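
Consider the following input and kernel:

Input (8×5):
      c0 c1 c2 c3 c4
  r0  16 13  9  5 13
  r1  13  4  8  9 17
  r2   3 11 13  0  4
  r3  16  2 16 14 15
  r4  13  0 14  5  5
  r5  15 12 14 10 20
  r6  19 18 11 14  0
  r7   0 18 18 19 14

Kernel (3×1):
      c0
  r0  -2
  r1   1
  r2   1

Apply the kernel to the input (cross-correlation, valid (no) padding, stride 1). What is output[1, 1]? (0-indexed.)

5

The receptive field on the input at this output position is [4 / 11 / 2]. Elementwise product with the kernel and sum: 4·-2 + 11·1 + 2·1.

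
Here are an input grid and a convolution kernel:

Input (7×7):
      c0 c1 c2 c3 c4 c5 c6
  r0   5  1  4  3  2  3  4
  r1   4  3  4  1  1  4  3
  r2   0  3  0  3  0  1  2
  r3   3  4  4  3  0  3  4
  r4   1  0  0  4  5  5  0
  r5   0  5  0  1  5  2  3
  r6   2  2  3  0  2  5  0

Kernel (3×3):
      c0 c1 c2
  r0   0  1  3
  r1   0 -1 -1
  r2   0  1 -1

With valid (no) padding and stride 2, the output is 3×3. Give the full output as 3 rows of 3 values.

Output[0,0]: The receptive field on the input at this output position is [5 1 4 / 4 3 4 / 0 3 0]. Elementwise product with the kernel and sum: 1·1 + 4·3 + 3·-1 + 4·-1 + 3·1 + 0·-1.
Output[0,1]: The receptive field on the input at this output position is [4 3 2 / 4 1 1 / 0 3 0]. Elementwise product with the kernel and sum: 3·1 + 2·3 + 1·-1 + 1·-1 + 3·1 + 0·-1.

9 10 7
-5 -1 5
-6 11 5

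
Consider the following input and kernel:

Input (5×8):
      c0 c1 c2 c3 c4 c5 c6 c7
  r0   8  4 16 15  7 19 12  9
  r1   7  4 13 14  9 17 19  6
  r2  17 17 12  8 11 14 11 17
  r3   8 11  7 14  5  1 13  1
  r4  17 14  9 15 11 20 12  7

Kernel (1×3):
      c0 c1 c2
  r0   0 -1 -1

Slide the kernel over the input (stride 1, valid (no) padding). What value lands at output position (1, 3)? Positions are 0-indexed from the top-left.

-26

The receptive field on the input at this output position is [14 9 17]. Elementwise product with the kernel and sum: 9·-1 + 17·-1.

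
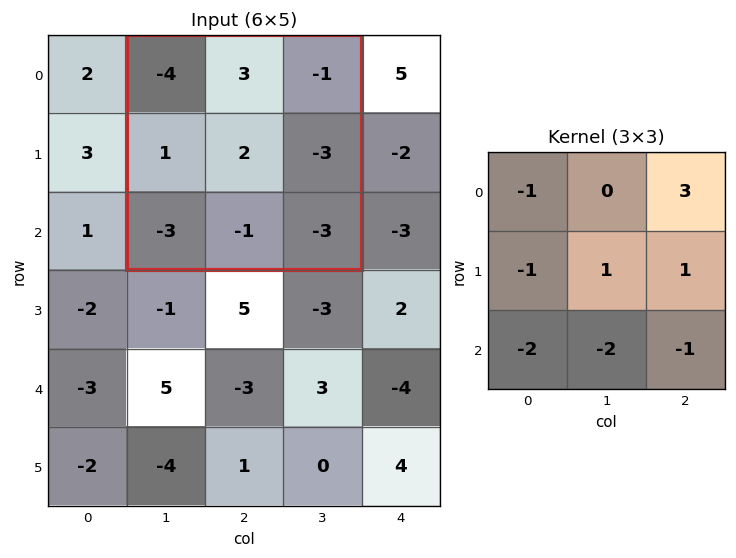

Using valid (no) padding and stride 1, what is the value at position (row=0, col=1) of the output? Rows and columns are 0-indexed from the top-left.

10

The receptive field on the input at this output position is [-4 3 -1 / 1 2 -3 / -3 -1 -3]. Elementwise product with the kernel and sum: -4·-1 + -1·3 + 1·-1 + 2·1 + -3·1 + -3·-2 + -1·-2 + -3·-1.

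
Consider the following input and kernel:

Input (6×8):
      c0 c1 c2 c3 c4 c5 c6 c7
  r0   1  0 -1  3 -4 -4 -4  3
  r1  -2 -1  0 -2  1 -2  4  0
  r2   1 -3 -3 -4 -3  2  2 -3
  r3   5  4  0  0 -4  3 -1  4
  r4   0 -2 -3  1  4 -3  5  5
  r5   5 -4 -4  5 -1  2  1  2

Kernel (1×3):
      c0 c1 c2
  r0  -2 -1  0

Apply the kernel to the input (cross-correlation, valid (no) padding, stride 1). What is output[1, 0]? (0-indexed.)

The receptive field on the input at this output position is [-2 -1 0]. Elementwise product with the kernel and sum: -2·-2 + -1·-1.

5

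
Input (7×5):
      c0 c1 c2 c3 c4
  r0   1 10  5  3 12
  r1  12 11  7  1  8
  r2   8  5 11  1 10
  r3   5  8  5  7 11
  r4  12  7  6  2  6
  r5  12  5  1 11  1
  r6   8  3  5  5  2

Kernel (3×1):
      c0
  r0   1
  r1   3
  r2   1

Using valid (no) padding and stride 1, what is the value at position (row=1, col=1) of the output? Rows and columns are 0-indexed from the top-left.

34

The receptive field on the input at this output position is [11 / 5 / 8]. Elementwise product with the kernel and sum: 11·1 + 5·3 + 8·1.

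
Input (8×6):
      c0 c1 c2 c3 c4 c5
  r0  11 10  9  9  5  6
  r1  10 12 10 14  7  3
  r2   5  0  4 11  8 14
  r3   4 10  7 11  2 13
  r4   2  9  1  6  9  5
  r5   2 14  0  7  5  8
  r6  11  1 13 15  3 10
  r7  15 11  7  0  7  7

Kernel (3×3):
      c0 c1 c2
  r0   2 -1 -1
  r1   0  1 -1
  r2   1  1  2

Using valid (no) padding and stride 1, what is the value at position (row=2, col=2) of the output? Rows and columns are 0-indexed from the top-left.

The receptive field on the input at this output position is [4 11 8 / 7 11 2 / 1 6 9]. Elementwise product with the kernel and sum: 4·2 + 11·-1 + 8·-1 + 11·1 + 2·-1 + 1·1 + 6·1 + 9·2.

23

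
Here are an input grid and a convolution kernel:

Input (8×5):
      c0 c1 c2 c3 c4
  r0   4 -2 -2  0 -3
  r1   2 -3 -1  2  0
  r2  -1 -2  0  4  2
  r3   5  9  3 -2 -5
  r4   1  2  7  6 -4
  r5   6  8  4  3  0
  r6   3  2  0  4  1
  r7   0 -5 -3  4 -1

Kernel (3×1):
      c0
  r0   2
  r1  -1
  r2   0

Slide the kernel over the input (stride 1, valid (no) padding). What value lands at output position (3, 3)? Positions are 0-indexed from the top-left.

-10

The receptive field on the input at this output position is [-2 / 6 / 3]. Elementwise product with the kernel and sum: -2·2 + 6·-1.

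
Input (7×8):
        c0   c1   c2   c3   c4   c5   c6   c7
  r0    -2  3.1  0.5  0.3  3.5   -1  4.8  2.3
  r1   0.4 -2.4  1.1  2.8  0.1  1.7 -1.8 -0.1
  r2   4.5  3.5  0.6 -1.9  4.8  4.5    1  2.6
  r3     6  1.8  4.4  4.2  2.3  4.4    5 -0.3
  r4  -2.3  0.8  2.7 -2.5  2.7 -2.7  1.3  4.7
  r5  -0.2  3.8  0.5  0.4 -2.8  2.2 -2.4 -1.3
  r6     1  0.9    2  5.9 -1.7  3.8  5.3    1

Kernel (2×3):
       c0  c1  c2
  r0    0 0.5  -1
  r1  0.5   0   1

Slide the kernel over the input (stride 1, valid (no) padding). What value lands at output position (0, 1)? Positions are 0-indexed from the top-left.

1.55

The receptive field on the input at this output position is [3.1 0.5 0.3 / -2.4 1.1 2.8]. Elementwise product with the kernel and sum: 0.5·0.5 + 0.3·-1 + -2.4·0.5 + 2.8·1.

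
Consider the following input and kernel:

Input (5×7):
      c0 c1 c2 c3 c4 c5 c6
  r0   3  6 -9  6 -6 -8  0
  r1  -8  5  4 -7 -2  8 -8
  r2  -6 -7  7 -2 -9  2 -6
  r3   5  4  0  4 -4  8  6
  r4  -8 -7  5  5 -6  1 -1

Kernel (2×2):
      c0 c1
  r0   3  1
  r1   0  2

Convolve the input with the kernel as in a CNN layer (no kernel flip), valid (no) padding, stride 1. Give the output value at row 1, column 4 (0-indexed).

6

The receptive field on the input at this output position is [-2 8 / -9 2]. Elementwise product with the kernel and sum: -2·3 + 8·1 + 2·2.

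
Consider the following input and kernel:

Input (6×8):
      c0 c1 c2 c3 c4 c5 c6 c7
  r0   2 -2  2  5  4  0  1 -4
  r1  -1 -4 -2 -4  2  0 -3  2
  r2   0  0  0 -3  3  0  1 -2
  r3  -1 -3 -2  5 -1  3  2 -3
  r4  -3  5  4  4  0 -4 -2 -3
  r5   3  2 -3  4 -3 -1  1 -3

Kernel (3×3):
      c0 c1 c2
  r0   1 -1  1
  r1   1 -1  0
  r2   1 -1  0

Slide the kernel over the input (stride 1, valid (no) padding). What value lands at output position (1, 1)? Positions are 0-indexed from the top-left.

The receptive field on the input at this output position is [-4 -2 -4 / 0 0 -3 / -3 -2 5]. Elementwise product with the kernel and sum: -4·1 + -2·-1 + -4·1 + 0·1 + 0·-1 + -3·1 + -2·-1.

-7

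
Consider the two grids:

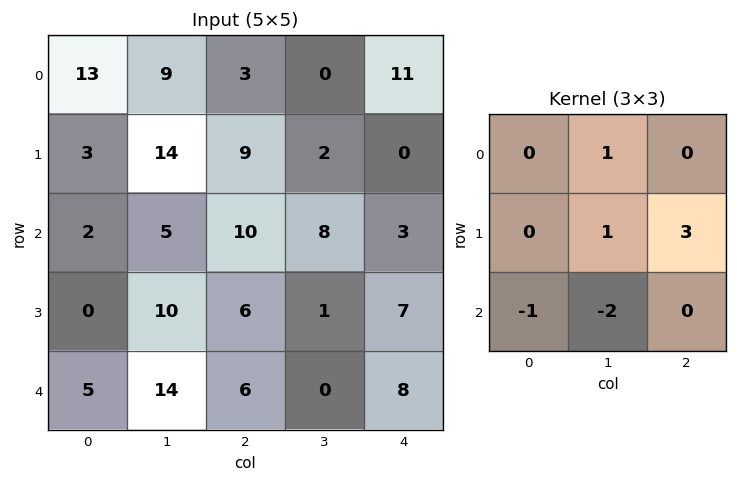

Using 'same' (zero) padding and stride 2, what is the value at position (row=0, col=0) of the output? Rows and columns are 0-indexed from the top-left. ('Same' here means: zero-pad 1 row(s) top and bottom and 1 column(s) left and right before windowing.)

The receptive field on the zero-padded input at this output position is [0 0 0 / 0 13 9 / 0 3 14]. Elementwise product with the kernel and sum: 0·1 + 13·1 + 9·3 + 0·-1 + 3·-2.

34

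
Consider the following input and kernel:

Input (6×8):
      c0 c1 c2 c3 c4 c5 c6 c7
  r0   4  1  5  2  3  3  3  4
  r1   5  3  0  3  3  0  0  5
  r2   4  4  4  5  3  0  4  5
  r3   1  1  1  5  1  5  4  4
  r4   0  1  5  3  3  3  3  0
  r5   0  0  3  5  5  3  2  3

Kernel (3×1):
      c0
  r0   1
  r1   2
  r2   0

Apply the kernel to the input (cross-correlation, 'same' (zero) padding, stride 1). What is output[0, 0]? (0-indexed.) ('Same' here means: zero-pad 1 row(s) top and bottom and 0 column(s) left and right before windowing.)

8

The receptive field on the zero-padded input at this output position is [0 / 4 / 5]. Elementwise product with the kernel and sum: 0·1 + 4·2.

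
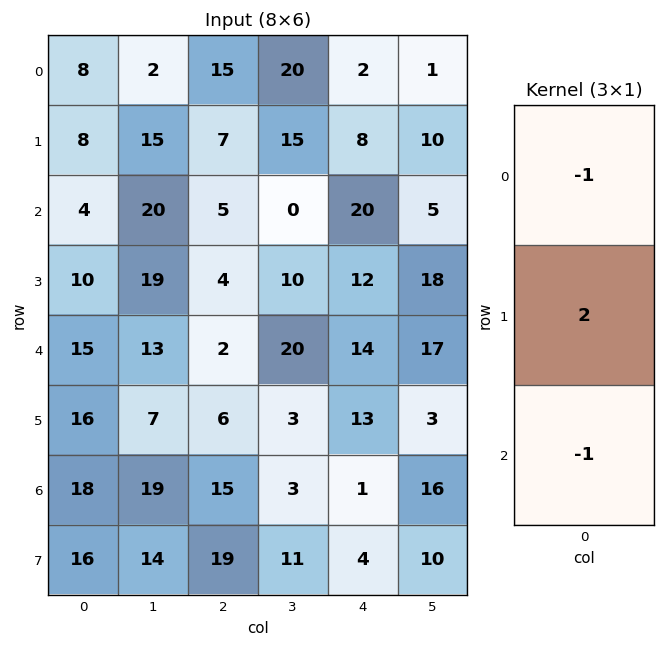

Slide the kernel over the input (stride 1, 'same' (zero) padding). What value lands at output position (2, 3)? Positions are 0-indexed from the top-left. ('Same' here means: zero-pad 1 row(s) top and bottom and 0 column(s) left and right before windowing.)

The receptive field on the zero-padded input at this output position is [15 / 0 / 10]. Elementwise product with the kernel and sum: 15·-1 + 0·2 + 10·-1.

-25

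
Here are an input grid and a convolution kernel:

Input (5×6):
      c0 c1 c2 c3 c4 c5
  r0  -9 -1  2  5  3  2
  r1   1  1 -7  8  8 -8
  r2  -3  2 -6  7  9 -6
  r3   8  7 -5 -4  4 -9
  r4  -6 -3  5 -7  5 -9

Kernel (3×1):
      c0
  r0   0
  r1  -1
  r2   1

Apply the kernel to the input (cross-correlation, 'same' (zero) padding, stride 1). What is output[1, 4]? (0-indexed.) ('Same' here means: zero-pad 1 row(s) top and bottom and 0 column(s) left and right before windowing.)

The receptive field on the zero-padded input at this output position is [3 / 8 / 9]. Elementwise product with the kernel and sum: 8·-1 + 9·1.

1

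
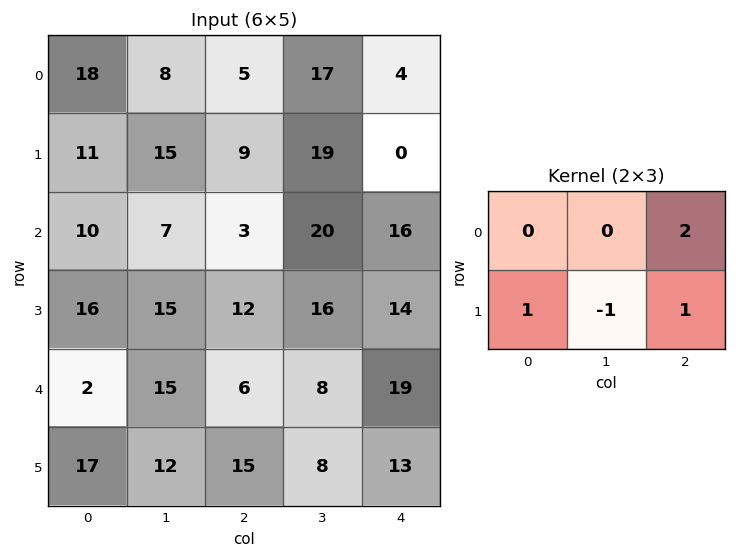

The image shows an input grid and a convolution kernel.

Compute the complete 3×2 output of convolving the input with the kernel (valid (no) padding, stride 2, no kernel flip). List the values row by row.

15 -2
19 42
32 58

Output[0,0]: The receptive field on the input at this output position is [18 8 5 / 11 15 9]. Elementwise product with the kernel and sum: 5·2 + 11·1 + 15·-1 + 9·1.
Output[0,1]: The receptive field on the input at this output position is [5 17 4 / 9 19 0]. Elementwise product with the kernel and sum: 4·2 + 9·1 + 19·-1 + 0·1.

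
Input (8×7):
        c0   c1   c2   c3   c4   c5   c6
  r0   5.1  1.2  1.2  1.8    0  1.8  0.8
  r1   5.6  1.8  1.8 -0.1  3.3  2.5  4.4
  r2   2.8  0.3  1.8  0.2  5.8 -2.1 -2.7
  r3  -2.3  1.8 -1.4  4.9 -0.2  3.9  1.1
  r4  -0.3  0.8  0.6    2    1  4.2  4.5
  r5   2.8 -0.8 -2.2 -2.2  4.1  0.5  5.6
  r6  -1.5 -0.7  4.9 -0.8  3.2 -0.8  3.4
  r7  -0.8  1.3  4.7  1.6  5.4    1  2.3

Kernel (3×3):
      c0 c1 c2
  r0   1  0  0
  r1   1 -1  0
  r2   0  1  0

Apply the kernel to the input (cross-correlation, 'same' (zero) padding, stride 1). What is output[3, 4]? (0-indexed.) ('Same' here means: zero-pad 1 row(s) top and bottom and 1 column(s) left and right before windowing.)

6.3

The receptive field on the zero-padded input at this output position is [0.2 5.8 -2.1 / 4.9 -0.2 3.9 / 2 1 4.2]. Elementwise product with the kernel and sum: 0.2·1 + 4.9·1 + -0.2·-1 + 1·1.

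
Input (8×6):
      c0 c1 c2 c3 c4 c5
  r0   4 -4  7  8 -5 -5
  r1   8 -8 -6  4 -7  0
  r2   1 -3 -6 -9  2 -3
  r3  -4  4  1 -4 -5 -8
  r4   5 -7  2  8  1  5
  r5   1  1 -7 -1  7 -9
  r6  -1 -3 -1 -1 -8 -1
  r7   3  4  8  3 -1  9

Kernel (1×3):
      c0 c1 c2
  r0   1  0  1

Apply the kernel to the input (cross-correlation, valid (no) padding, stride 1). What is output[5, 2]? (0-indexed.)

The receptive field on the input at this output position is [-7 -1 7]. Elementwise product with the kernel and sum: -7·1 + 7·1.

0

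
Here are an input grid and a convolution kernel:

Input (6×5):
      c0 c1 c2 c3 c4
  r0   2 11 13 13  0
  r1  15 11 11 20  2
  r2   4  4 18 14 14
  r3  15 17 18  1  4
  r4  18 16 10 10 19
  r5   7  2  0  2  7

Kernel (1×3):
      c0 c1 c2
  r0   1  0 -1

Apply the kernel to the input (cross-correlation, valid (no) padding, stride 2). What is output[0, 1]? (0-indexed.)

The receptive field on the input at this output position is [13 13 0]. Elementwise product with the kernel and sum: 13·1 + 0·-1.

13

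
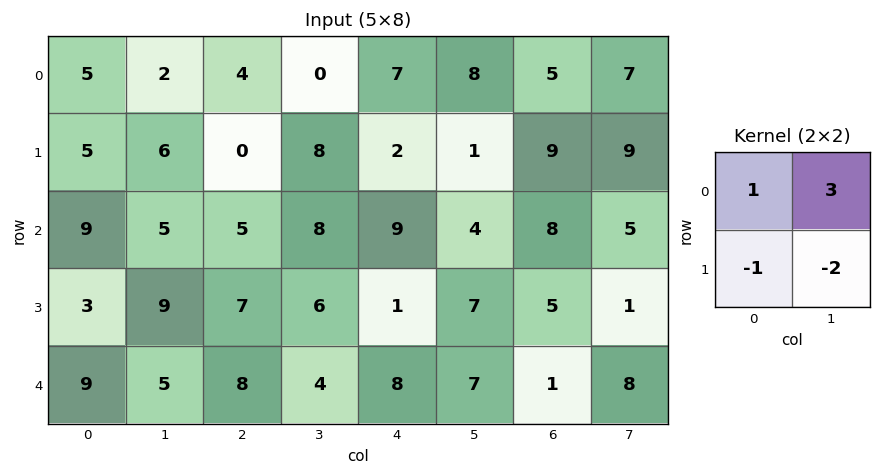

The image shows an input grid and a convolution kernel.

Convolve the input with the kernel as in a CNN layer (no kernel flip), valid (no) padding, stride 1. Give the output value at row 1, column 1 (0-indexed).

The receptive field on the input at this output position is [6 0 / 5 5]. Elementwise product with the kernel and sum: 6·1 + 0·3 + 5·-1 + 5·-2.

-9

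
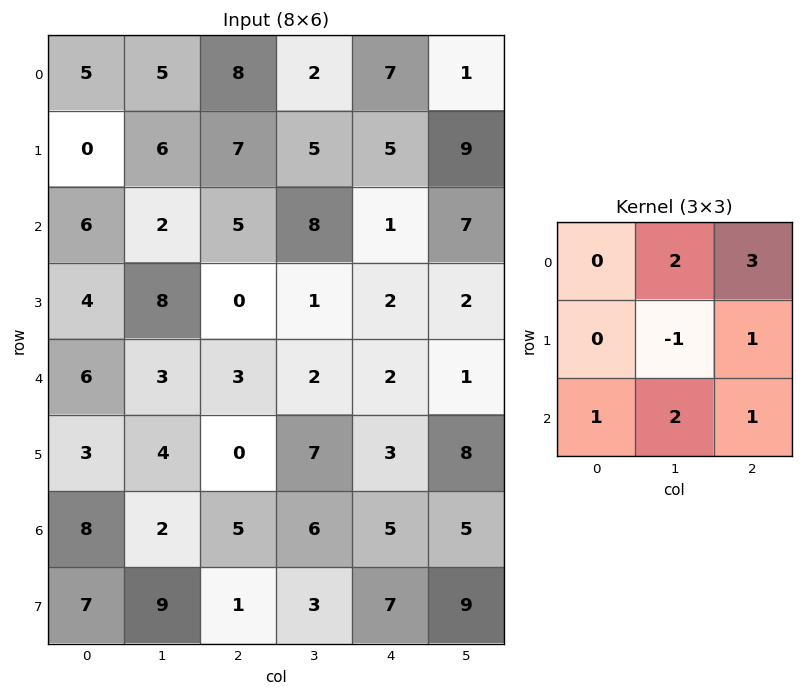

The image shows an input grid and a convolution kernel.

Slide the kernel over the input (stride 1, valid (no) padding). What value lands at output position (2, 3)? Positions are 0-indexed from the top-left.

The receptive field on the input at this output position is [8 1 7 / 1 2 2 / 2 2 1]. Elementwise product with the kernel and sum: 1·2 + 7·3 + 2·-1 + 2·1 + 2·1 + 2·2 + 1·1.

30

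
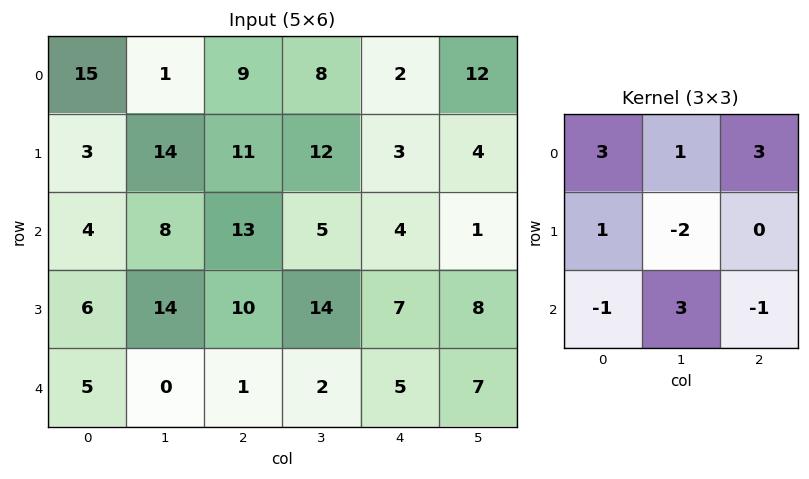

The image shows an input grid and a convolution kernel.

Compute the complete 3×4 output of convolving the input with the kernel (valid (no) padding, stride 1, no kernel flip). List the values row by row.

Output[0,0]: The receptive field on the input at this output position is [15 1 9 / 3 14 11 / 4 8 13]. Elementwise product with the kernel and sum: 15·3 + 1·1 + 9·3 + 3·1 + 14·-2 + 4·-1 + 8·3 + 13·-1.

55 54 26 74
70 73 82 47
31 47 38 28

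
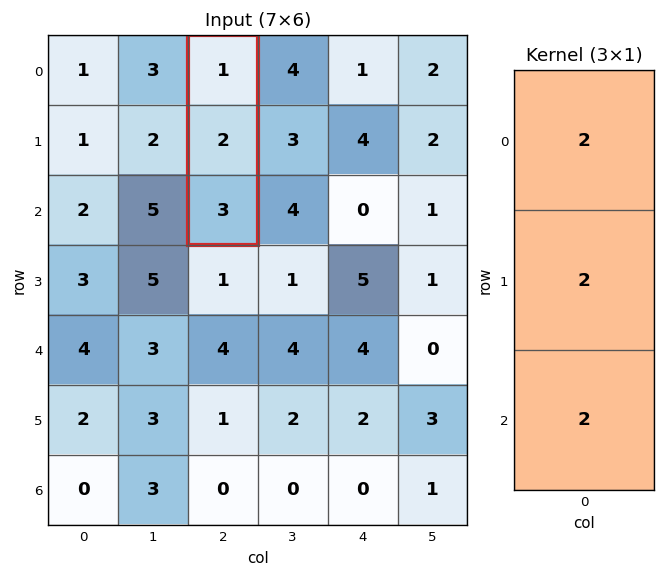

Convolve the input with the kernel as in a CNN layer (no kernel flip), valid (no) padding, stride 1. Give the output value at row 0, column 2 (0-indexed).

12

The receptive field on the input at this output position is [1 / 2 / 3]. Elementwise product with the kernel and sum: 1·2 + 2·2 + 3·2.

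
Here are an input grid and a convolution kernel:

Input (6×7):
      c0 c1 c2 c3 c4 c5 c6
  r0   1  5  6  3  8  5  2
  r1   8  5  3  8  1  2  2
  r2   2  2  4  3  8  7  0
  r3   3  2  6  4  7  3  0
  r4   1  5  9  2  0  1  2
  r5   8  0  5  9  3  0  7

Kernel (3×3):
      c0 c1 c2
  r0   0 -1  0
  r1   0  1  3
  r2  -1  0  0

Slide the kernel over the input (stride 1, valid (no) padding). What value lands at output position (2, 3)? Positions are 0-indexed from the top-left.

6

The receptive field on the input at this output position is [3 8 7 / 4 7 3 / 2 0 1]. Elementwise product with the kernel and sum: 8·-1 + 7·1 + 3·3 + 2·-1.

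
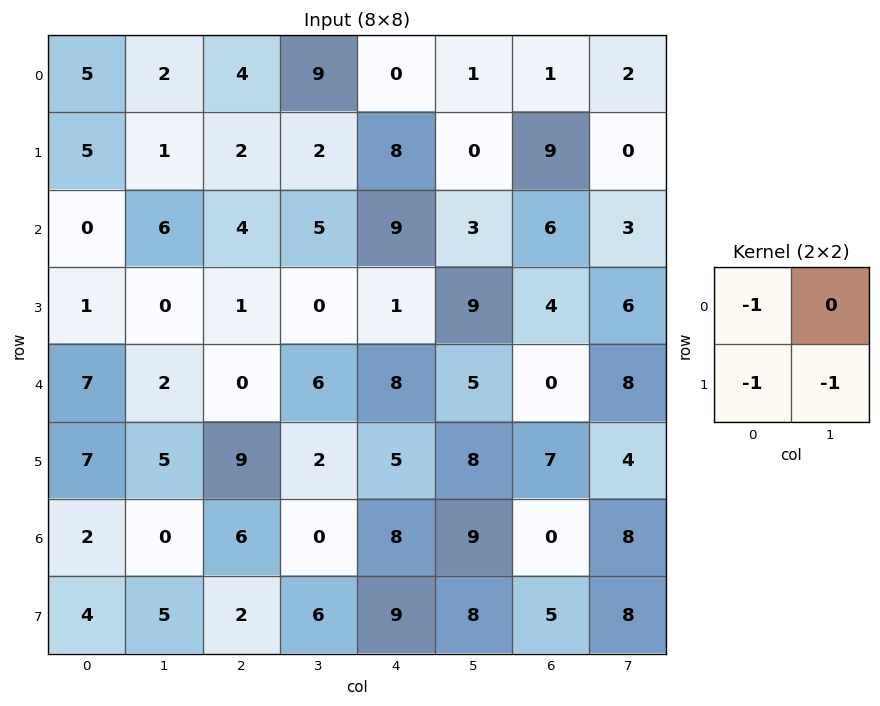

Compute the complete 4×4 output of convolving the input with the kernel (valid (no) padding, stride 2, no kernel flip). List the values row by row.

-11 -8 -8 -10
-1 -5 -19 -16
-19 -11 -21 -11
-11 -14 -25 -13

Output[0,0]: The receptive field on the input at this output position is [5 2 / 5 1]. Elementwise product with the kernel and sum: 5·-1 + 5·-1 + 1·-1.
Output[0,1]: The receptive field on the input at this output position is [4 9 / 2 2]. Elementwise product with the kernel and sum: 4·-1 + 2·-1 + 2·-1.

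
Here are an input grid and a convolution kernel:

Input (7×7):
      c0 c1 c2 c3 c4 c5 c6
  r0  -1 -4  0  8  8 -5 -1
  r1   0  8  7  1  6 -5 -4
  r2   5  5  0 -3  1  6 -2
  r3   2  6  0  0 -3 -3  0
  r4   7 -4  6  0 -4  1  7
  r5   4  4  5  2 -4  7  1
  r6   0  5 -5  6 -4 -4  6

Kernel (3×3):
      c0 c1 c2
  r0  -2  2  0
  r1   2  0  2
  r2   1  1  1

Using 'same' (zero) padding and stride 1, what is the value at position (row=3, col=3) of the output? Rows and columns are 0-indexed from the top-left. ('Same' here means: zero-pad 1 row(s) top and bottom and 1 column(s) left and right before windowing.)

-10

The receptive field on the zero-padded input at this output position is [0 -3 1 / 0 0 -3 / 6 0 -4]. Elementwise product with the kernel and sum: 0·-2 + -3·2 + 0·2 + -3·2 + 6·1 + 0·1 + -4·1.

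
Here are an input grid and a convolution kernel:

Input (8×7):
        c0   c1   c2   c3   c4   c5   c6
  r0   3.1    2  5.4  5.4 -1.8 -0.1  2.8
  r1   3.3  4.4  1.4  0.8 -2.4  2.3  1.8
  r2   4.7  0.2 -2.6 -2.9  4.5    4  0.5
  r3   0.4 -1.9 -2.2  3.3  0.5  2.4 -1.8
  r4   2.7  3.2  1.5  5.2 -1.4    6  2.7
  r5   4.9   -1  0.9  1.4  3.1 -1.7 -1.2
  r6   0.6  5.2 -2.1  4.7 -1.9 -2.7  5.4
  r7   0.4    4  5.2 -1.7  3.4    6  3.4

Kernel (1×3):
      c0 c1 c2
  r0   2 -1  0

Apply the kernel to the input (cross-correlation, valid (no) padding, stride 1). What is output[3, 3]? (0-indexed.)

6.1

The receptive field on the input at this output position is [3.3 0.5 2.4]. Elementwise product with the kernel and sum: 3.3·2 + 0.5·-1.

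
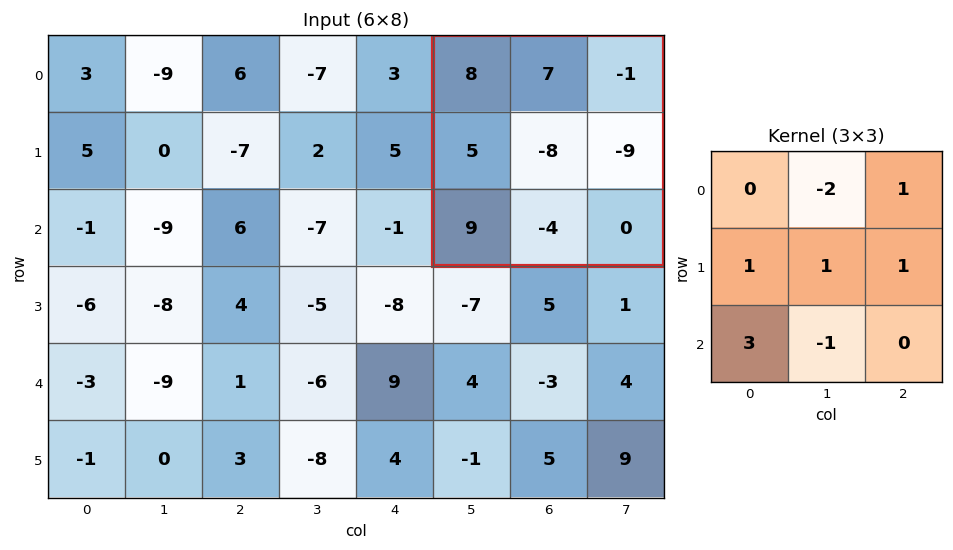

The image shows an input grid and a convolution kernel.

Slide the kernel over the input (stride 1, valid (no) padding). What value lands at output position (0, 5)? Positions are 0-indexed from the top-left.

The receptive field on the input at this output position is [8 7 -1 / 5 -8 -9 / 9 -4 0]. Elementwise product with the kernel and sum: 7·-2 + -1·1 + 5·1 + -8·1 + -9·1 + 9·3 + -4·-1.

4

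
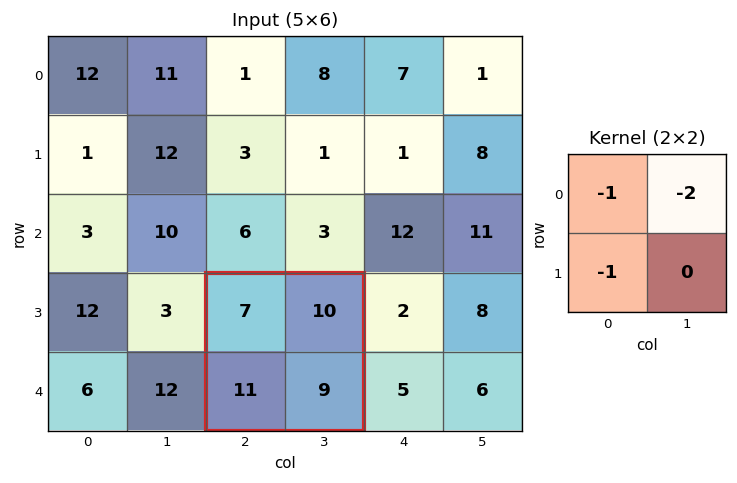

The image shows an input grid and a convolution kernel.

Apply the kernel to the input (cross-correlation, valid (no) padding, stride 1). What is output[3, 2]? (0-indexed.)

The receptive field on the input at this output position is [7 10 / 11 9]. Elementwise product with the kernel and sum: 7·-1 + 10·-2 + 11·-1.

-38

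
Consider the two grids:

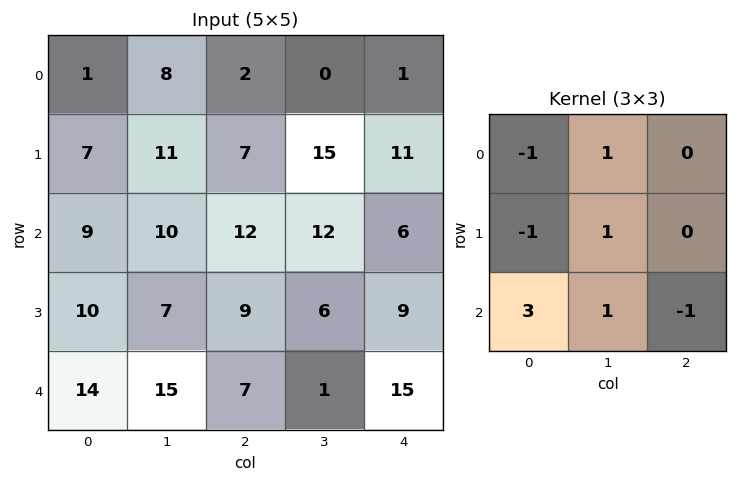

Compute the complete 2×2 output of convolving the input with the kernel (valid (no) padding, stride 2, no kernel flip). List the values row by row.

Output[0,0]: The receptive field on the input at this output position is [1 8 2 / 7 11 7 / 9 10 12]. Elementwise product with the kernel and sum: 1·-1 + 8·1 + 7·-1 + 11·1 + 9·3 + 10·1 + 12·-1.
Output[0,1]: The receptive field on the input at this output position is [2 0 1 / 7 15 11 / 12 12 6]. Elementwise product with the kernel and sum: 2·-1 + 0·1 + 7·-1 + 15·1 + 12·3 + 12·1 + 6·-1.

36 48
48 4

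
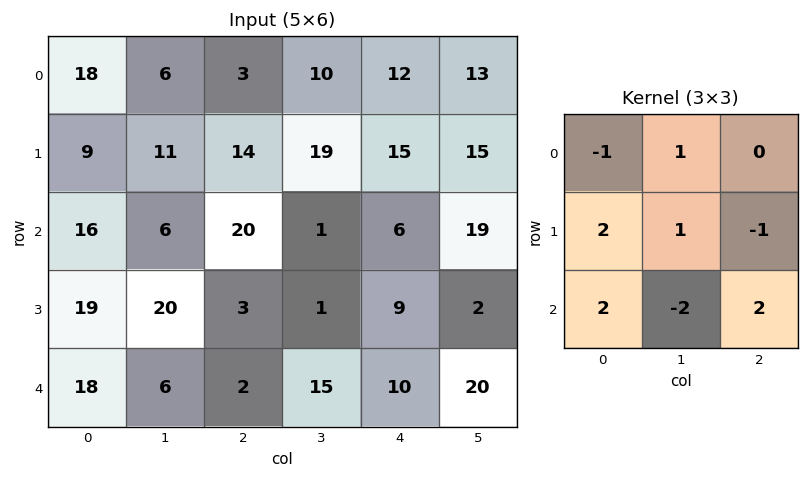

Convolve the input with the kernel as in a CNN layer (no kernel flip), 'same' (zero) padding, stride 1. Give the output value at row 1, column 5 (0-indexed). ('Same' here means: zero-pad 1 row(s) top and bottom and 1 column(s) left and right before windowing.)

20

The receptive field on the zero-padded input at this output position is [12 13 0 / 15 15 0 / 6 19 0]. Elementwise product with the kernel and sum: 12·-1 + 13·1 + 15·2 + 15·1 + 0·-1 + 6·2 + 19·-2 + 0·2.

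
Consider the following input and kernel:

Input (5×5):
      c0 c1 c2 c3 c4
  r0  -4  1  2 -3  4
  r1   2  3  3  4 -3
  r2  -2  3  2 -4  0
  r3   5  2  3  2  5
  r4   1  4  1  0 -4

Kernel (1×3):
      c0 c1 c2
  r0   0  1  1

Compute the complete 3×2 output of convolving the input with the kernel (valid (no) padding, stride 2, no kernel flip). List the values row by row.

Output[0,0]: The receptive field on the input at this output position is [-4 1 2]. Elementwise product with the kernel and sum: 1·1 + 2·1.
Output[0,1]: The receptive field on the input at this output position is [2 -3 4]. Elementwise product with the kernel and sum: -3·1 + 4·1.

3 1
5 -4
5 -4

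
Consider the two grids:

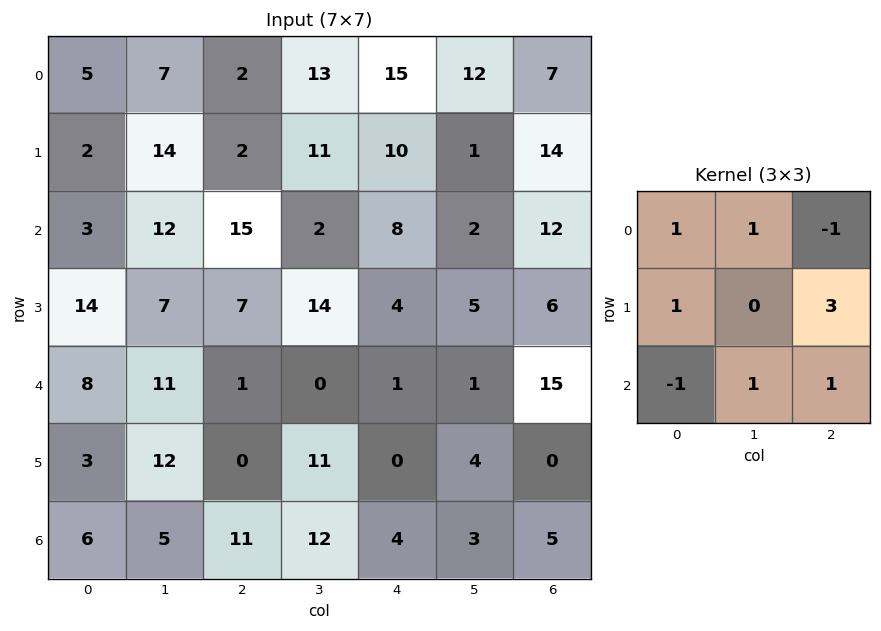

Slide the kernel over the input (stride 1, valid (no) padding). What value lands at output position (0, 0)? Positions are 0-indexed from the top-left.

42

The receptive field on the input at this output position is [5 7 2 / 2 14 2 / 3 12 15]. Elementwise product with the kernel and sum: 5·1 + 7·1 + 2·-1 + 2·1 + 2·3 + 3·-1 + 12·1 + 15·1.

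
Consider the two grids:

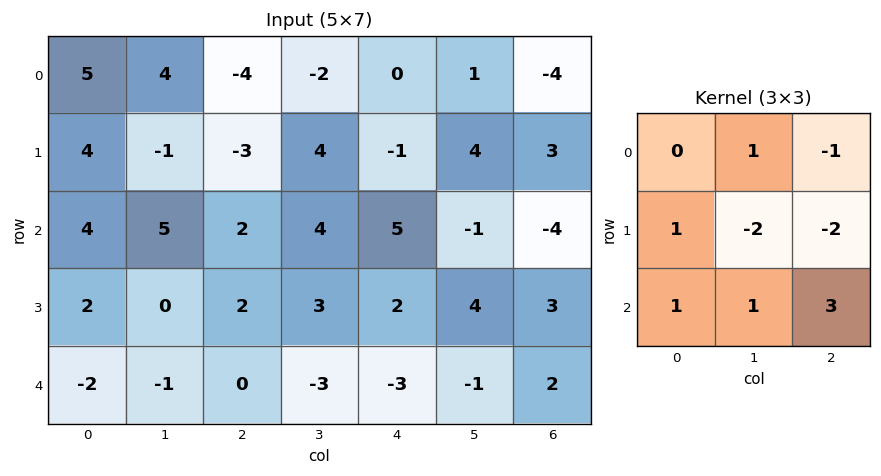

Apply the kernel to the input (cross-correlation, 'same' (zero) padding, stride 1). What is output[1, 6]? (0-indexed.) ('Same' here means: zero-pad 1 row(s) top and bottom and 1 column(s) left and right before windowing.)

-11

The receptive field on the zero-padded input at this output position is [1 -4 0 / 4 3 0 / -1 -4 0]. Elementwise product with the kernel and sum: -4·1 + 0·-1 + 4·1 + 3·-2 + 0·-2 + -1·1 + -4·1 + 0·3.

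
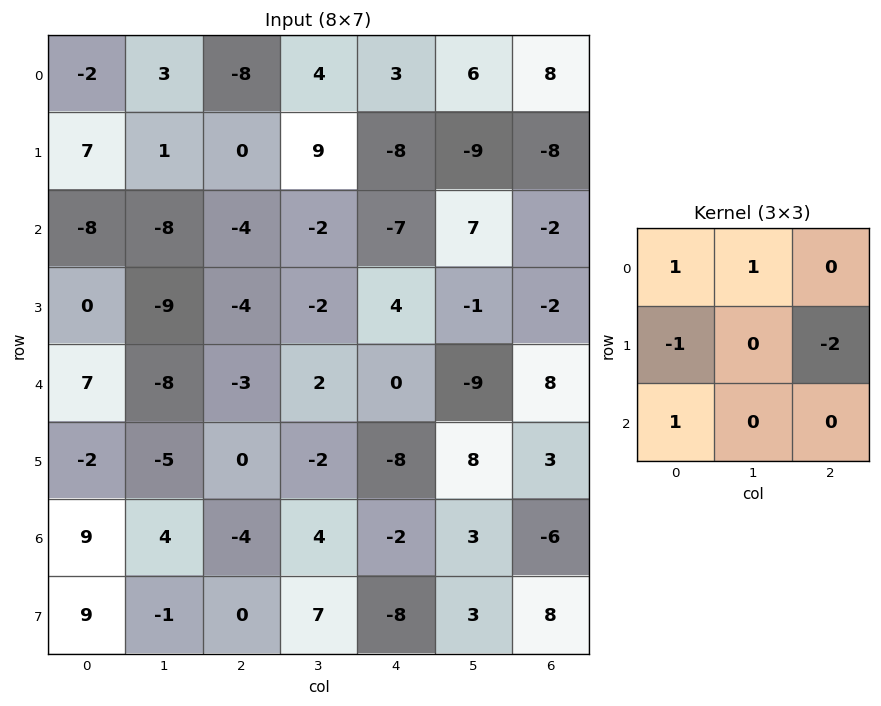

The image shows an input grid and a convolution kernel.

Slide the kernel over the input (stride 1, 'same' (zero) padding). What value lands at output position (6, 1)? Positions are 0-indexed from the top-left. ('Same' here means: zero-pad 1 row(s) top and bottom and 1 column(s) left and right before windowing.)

The receptive field on the zero-padded input at this output position is [-2 -5 0 / 9 4 -4 / 9 -1 0]. Elementwise product with the kernel and sum: -2·1 + -5·1 + 9·-1 + -4·-2 + 9·1.

1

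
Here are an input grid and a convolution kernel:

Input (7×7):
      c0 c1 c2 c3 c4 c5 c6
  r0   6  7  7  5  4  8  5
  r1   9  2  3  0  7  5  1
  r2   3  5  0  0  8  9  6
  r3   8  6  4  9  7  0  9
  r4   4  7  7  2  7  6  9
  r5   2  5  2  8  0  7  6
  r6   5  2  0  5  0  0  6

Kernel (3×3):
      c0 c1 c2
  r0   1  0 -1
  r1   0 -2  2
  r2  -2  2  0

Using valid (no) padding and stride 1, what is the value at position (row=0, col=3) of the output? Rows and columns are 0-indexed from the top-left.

9

The receptive field on the input at this output position is [5 4 8 / 0 7 5 / 0 8 9]. Elementwise product with the kernel and sum: 5·1 + 8·-1 + 7·-2 + 5·2 + 0·-2 + 8·2.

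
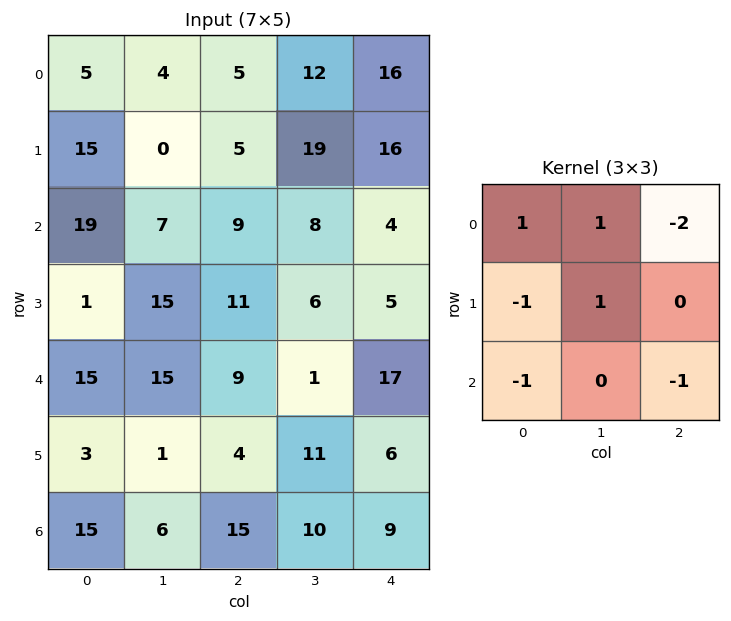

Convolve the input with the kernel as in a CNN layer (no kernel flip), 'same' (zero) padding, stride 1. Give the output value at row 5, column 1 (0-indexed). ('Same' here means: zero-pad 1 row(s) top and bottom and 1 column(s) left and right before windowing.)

The receptive field on the zero-padded input at this output position is [15 15 9 / 3 1 4 / 15 6 15]. Elementwise product with the kernel and sum: 15·1 + 15·1 + 9·-2 + 3·-1 + 1·1 + 15·-1 + 15·-1.

-20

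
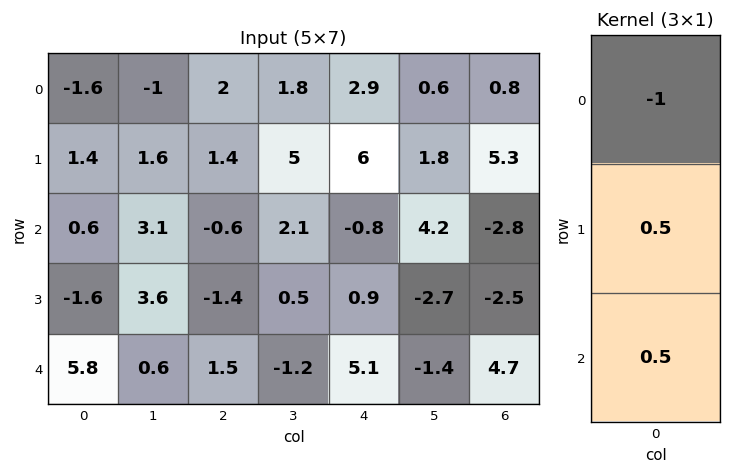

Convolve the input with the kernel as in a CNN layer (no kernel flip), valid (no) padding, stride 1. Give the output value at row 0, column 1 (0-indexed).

3.35

The receptive field on the input at this output position is [-1 / 1.6 / 3.1]. Elementwise product with the kernel and sum: -1·-1 + 1.6·0.5 + 3.1·0.5.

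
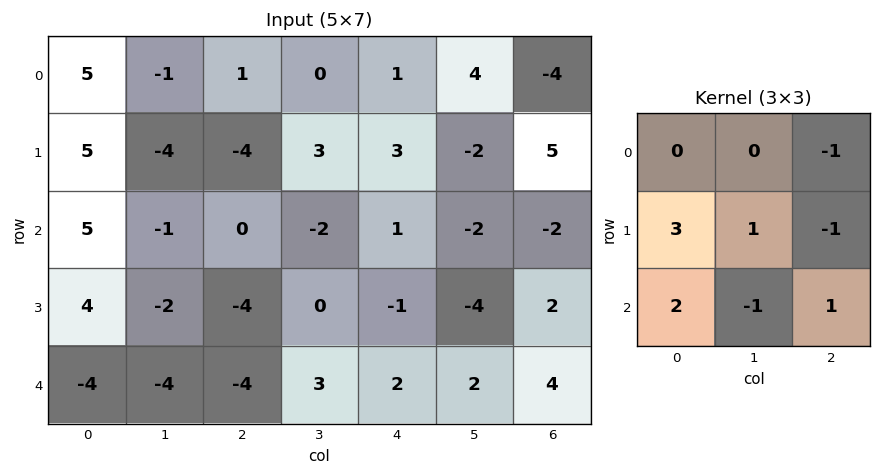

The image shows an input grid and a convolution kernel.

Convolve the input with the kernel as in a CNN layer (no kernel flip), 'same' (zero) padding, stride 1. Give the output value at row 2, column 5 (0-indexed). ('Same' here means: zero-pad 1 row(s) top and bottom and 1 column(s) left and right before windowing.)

The receptive field on the zero-padded input at this output position is [3 -2 5 / 1 -2 -2 / -1 -4 2]. Elementwise product with the kernel and sum: 5·-1 + 1·3 + -2·1 + -2·-1 + -1·2 + -4·-1 + 2·1.

2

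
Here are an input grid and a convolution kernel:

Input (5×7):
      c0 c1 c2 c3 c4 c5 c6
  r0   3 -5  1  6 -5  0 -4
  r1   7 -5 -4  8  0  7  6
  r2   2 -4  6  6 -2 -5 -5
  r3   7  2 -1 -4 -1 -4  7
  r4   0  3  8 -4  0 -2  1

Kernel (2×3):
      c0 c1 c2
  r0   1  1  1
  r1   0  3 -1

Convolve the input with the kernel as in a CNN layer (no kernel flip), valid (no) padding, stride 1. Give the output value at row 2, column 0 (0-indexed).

11

The receptive field on the input at this output position is [2 -4 6 / 7 2 -1]. Elementwise product with the kernel and sum: 2·1 + -4·1 + 6·1 + 2·3 + -1·-1.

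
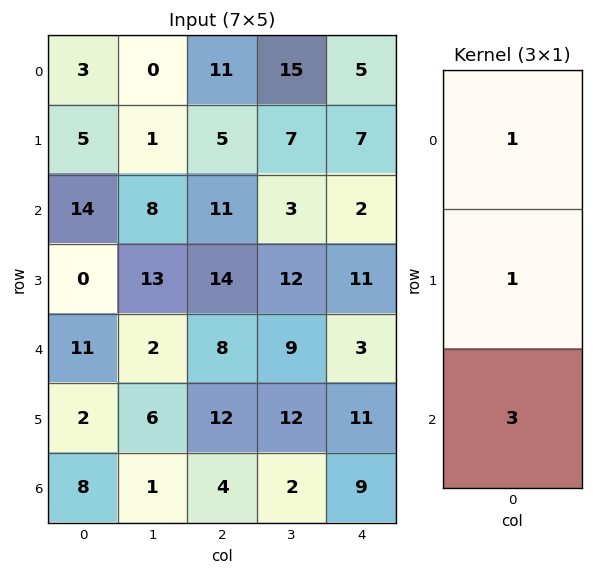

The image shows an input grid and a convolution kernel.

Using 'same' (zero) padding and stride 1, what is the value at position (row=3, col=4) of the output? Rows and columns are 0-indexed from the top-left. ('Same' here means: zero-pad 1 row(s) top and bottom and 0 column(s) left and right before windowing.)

22

The receptive field on the zero-padded input at this output position is [2 / 11 / 3]. Elementwise product with the kernel and sum: 2·1 + 11·1 + 3·3.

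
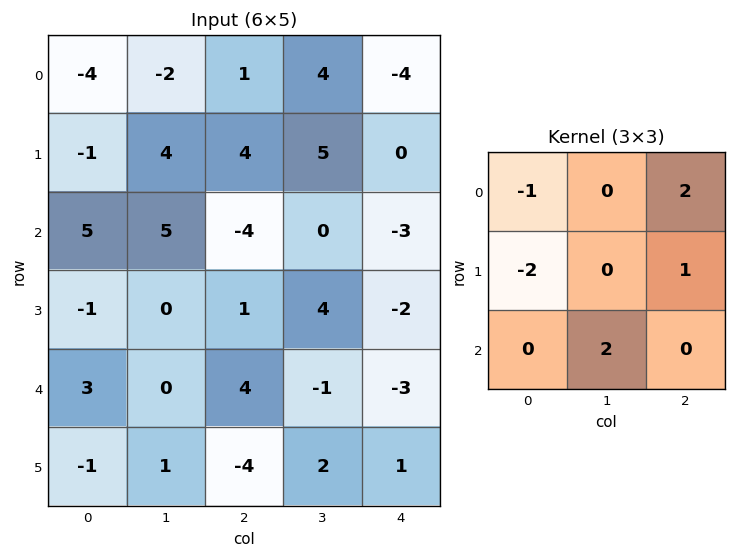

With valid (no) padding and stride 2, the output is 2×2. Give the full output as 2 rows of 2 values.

22 -17
-10 -8

Output[0,0]: The receptive field on the input at this output position is [-4 -2 1 / -1 4 4 / 5 5 -4]. Elementwise product with the kernel and sum: -4·-1 + 1·2 + -1·-2 + 4·1 + 5·2.
Output[0,1]: The receptive field on the input at this output position is [1 4 -4 / 4 5 0 / -4 0 -3]. Elementwise product with the kernel and sum: 1·-1 + -4·2 + 4·-2 + 0·1 + 0·2.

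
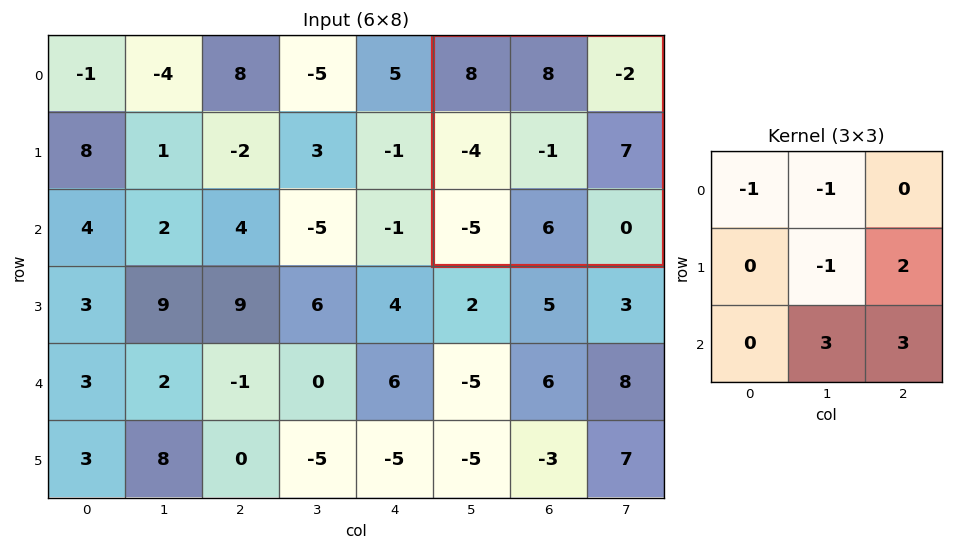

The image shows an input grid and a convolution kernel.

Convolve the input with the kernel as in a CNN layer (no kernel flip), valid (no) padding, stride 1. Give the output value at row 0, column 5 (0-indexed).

The receptive field on the input at this output position is [8 8 -2 / -4 -1 7 / -5 6 0]. Elementwise product with the kernel and sum: 8·-1 + 8·-1 + -1·-1 + 7·2 + 6·3 + 0·3.

17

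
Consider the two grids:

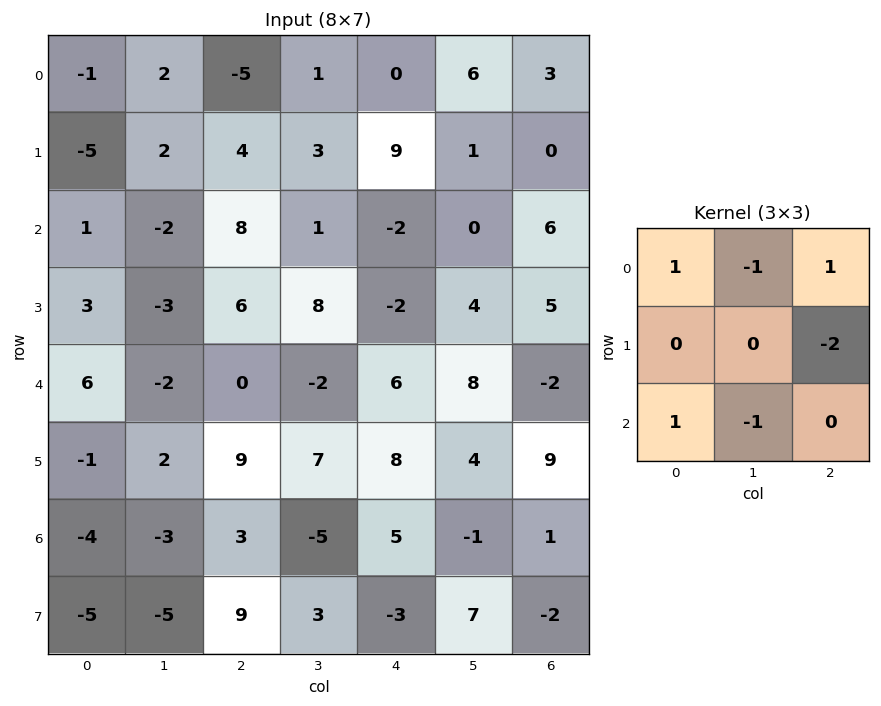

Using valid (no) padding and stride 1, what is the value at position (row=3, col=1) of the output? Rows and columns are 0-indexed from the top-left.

-4

The receptive field on the input at this output position is [-3 6 8 / -2 0 -2 / 2 9 7]. Elementwise product with the kernel and sum: -3·1 + 6·-1 + 8·1 + -2·-2 + 2·1 + 9·-1.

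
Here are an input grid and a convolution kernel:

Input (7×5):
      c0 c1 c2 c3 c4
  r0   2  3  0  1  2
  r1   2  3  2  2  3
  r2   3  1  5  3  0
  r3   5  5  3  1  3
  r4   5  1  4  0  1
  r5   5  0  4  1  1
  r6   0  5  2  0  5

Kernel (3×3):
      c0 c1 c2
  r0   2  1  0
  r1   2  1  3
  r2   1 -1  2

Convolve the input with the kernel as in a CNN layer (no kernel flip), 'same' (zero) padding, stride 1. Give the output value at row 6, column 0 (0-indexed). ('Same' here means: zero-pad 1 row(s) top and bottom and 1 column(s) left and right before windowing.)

20

The receptive field on the zero-padded input at this output position is [0 5 0 / 0 0 5 / 0 0 0]. Elementwise product with the kernel and sum: 0·2 + 5·1 + 0·2 + 0·1 + 5·3 + 0·1 + 0·-1 + 0·2.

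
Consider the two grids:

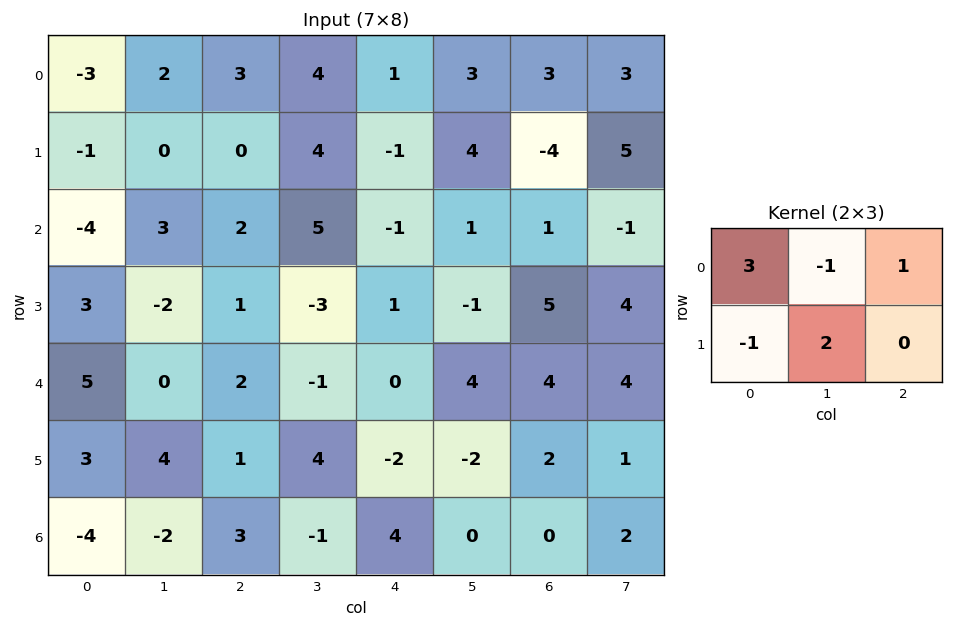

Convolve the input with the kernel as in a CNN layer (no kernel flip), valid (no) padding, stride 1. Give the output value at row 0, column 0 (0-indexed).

The receptive field on the input at this output position is [-3 2 3 / -1 0 0]. Elementwise product with the kernel and sum: -3·3 + 2·-1 + 3·1 + -1·-1 + 0·2.

-7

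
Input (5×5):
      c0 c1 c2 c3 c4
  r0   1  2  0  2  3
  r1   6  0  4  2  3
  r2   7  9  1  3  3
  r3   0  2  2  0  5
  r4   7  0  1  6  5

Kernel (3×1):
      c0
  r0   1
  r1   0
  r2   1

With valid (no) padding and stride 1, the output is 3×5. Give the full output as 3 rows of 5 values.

Output[0,0]: The receptive field on the input at this output position is [1 / 6 / 7]. Elementwise product with the kernel and sum: 1·1 + 7·1.
Output[0,1]: The receptive field on the input at this output position is [2 / 0 / 9]. Elementwise product with the kernel and sum: 2·1 + 9·1.

8 11 1 5 6
6 2 6 2 8
14 9 2 9 8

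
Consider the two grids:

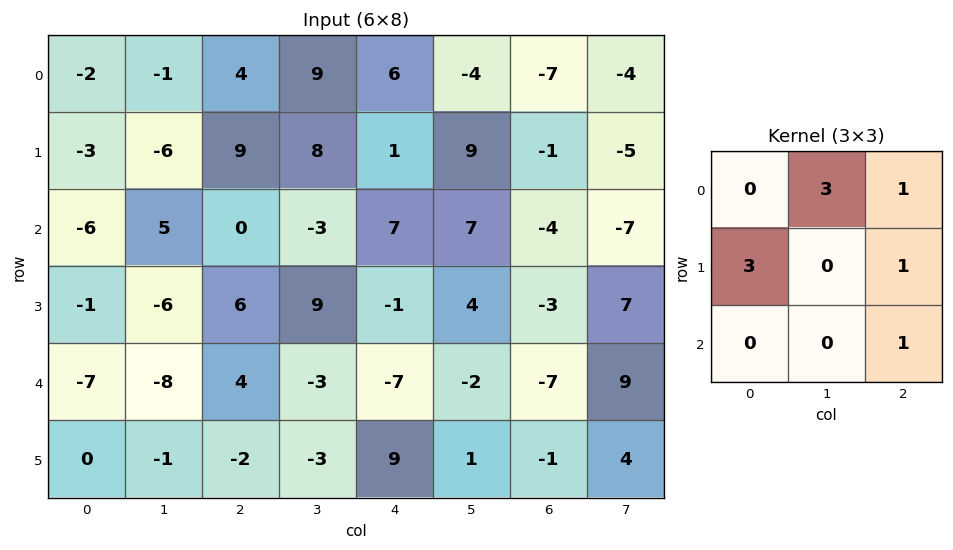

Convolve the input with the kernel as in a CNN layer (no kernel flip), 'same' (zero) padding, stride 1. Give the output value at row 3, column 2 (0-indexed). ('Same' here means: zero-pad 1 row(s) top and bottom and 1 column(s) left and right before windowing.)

The receptive field on the zero-padded input at this output position is [5 0 -3 / -6 6 9 / -8 4 -3]. Elementwise product with the kernel and sum: 0·3 + -3·1 + -6·3 + 9·1 + -3·1.

-15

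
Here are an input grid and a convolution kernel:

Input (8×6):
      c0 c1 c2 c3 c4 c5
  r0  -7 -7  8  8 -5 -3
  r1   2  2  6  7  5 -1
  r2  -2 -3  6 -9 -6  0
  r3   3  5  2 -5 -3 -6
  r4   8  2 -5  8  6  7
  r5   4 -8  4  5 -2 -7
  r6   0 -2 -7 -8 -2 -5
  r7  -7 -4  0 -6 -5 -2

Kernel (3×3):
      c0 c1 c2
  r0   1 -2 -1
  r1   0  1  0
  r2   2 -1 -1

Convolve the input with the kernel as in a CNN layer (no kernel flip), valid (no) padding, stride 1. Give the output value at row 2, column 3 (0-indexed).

3

The receptive field on the input at this output position is [-9 -6 0 / -5 -3 -6 / 8 6 7]. Elementwise product with the kernel and sum: -9·1 + -6·-2 + 0·-1 + -3·1 + 8·2 + 6·-1 + 7·-1.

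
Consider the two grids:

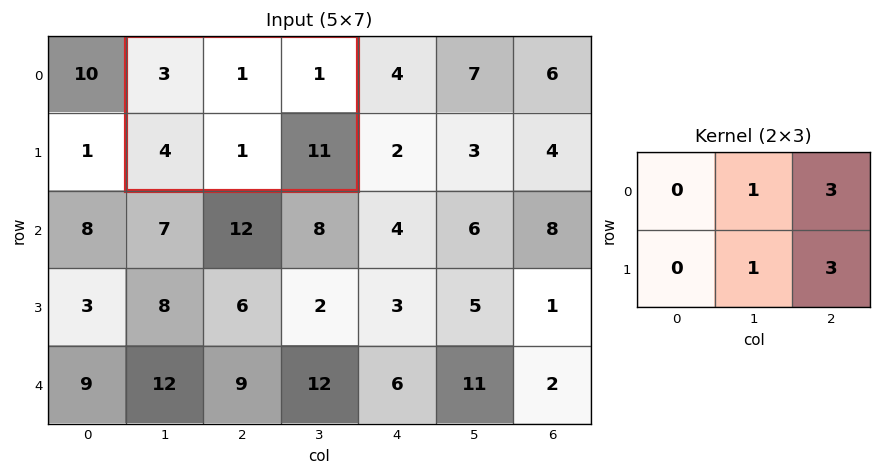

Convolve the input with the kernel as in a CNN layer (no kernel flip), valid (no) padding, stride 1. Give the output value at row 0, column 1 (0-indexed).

The receptive field on the input at this output position is [3 1 1 / 4 1 11]. Elementwise product with the kernel and sum: 1·1 + 1·3 + 1·1 + 11·3.

38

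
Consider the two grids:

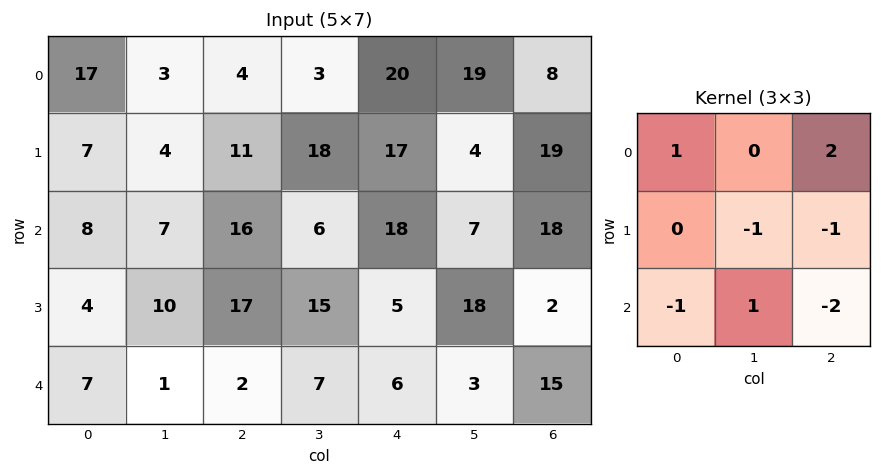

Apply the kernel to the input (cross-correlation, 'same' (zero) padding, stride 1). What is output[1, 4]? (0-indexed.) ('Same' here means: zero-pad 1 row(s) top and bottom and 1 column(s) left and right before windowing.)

18

The receptive field on the zero-padded input at this output position is [3 20 19 / 18 17 4 / 6 18 7]. Elementwise product with the kernel and sum: 3·1 + 19·2 + 17·-1 + 4·-1 + 6·-1 + 18·1 + 7·-2.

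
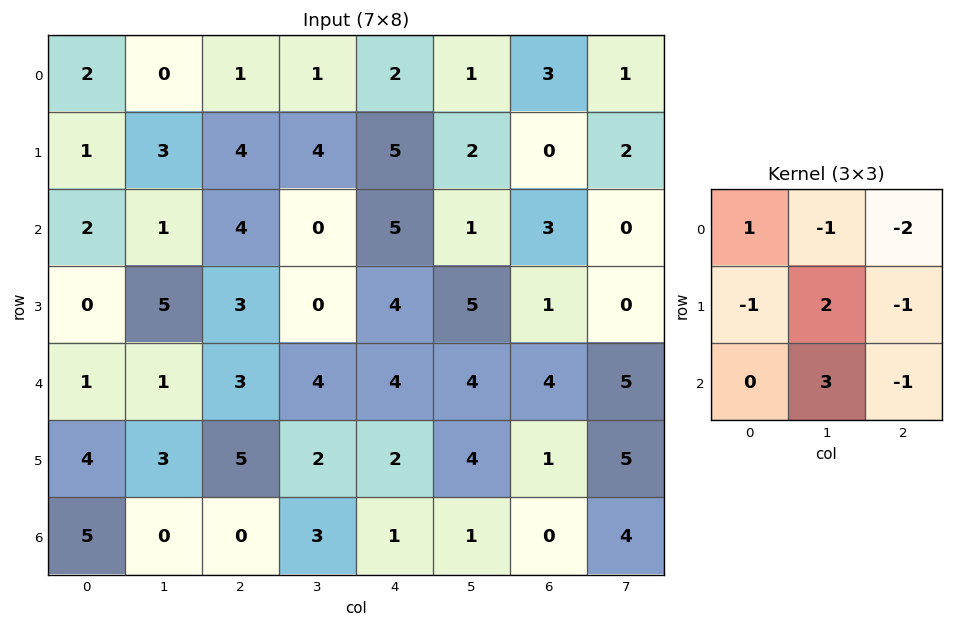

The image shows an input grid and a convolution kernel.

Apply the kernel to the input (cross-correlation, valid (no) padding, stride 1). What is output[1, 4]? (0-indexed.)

The receptive field on the input at this output position is [5 2 0 / 5 1 3 / 4 5 1]. Elementwise product with the kernel and sum: 5·1 + 2·-1 + 0·-2 + 5·-1 + 1·2 + 3·-1 + 5·3 + 1·-1.

11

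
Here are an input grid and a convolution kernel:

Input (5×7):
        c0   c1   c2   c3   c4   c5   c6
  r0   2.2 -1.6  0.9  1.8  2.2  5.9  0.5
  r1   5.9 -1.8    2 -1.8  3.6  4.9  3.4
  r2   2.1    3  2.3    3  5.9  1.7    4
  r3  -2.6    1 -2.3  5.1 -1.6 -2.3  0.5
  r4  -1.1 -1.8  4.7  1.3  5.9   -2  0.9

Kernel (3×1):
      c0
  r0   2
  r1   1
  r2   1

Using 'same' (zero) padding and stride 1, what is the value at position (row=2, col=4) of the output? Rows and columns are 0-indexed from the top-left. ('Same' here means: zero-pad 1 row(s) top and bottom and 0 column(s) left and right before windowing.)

The receptive field on the zero-padded input at this output position is [3.6 / 5.9 / -1.6]. Elementwise product with the kernel and sum: 3.6·2 + 5.9·1 + -1.6·1.

11.5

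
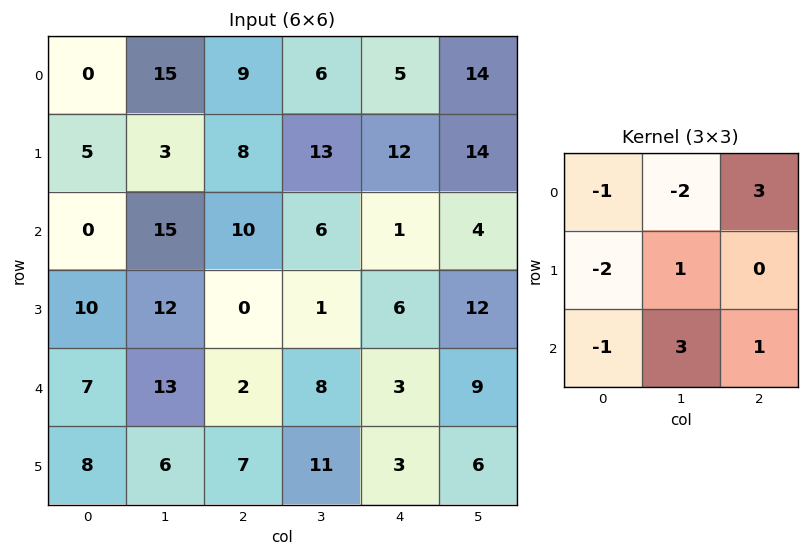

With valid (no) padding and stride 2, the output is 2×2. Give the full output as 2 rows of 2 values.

45 0
26 7

Output[0,0]: The receptive field on the input at this output position is [0 15 9 / 5 3 8 / 0 15 10]. Elementwise product with the kernel and sum: 0·-1 + 15·-2 + 9·3 + 5·-2 + 3·1 + 0·-1 + 15·3 + 10·1.
Output[0,1]: The receptive field on the input at this output position is [9 6 5 / 8 13 12 / 10 6 1]. Elementwise product with the kernel and sum: 9·-1 + 6·-2 + 5·3 + 8·-2 + 13·1 + 10·-1 + 6·3 + 1·1.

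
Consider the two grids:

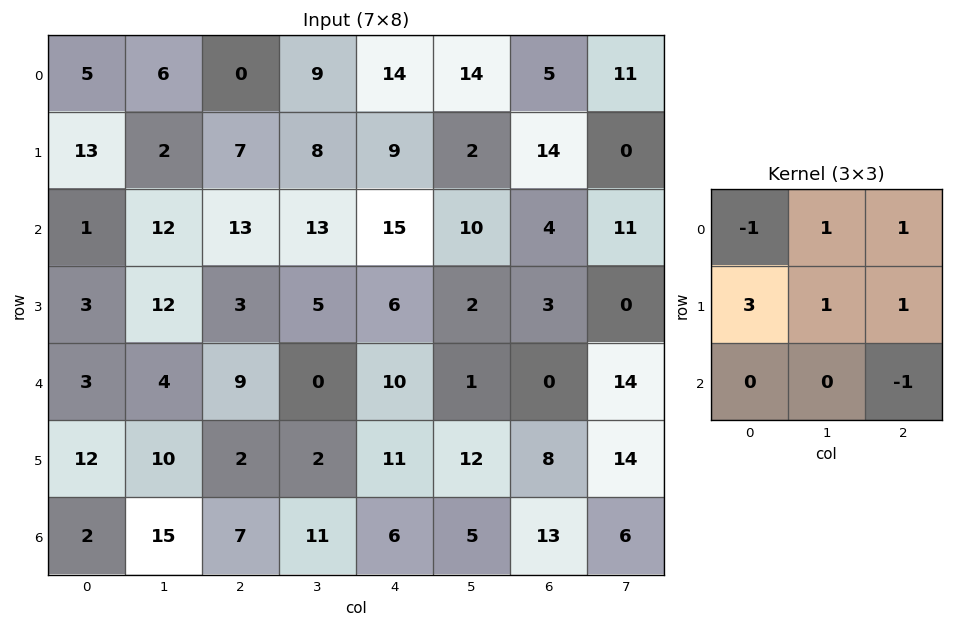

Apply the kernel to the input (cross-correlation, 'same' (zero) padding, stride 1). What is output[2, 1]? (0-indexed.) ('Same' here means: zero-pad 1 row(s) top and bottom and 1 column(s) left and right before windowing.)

21

The receptive field on the zero-padded input at this output position is [13 2 7 / 1 12 13 / 3 12 3]. Elementwise product with the kernel and sum: 13·-1 + 2·1 + 7·1 + 1·3 + 12·1 + 13·1 + 3·-1.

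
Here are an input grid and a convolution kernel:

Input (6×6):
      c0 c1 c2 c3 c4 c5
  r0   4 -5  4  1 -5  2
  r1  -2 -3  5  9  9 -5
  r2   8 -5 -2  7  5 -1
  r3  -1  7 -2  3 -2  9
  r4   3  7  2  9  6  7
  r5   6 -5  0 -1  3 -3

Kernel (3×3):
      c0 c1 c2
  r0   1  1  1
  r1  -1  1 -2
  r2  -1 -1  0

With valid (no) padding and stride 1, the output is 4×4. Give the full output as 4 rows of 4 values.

-11 -3 -19 -4
-15 -5 21 12
3 -24 8 -27
3 -10 -5 -9

Output[0,0]: The receptive field on the input at this output position is [4 -5 4 / -2 -3 5 / 8 -5 -2]. Elementwise product with the kernel and sum: 4·1 + -5·1 + 4·1 + -2·-1 + -3·1 + 5·-2 + 8·-1 + -5·-1.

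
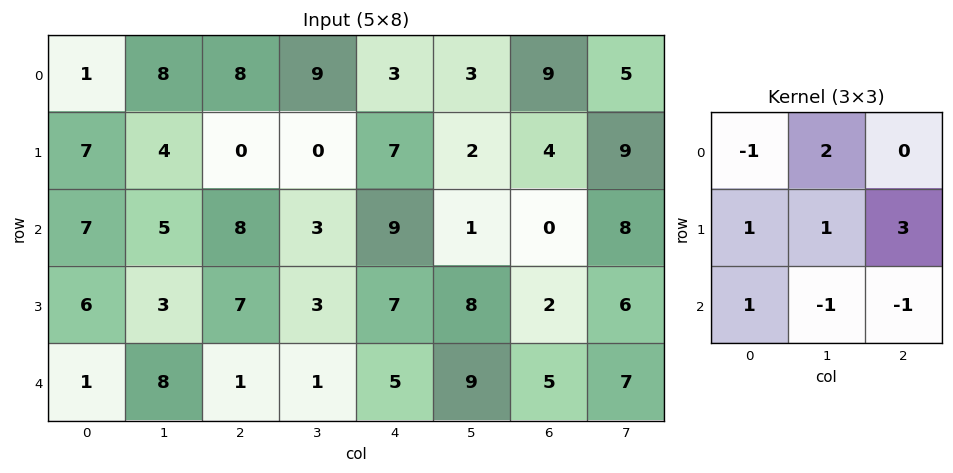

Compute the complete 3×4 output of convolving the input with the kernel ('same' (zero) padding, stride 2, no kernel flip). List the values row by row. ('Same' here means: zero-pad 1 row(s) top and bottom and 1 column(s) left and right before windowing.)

14 47 12 16
27 11 17 31
37 23 44 31

Output[0,0]: The receptive field on the zero-padded input at this output position is [0 0 0 / 0 1 8 / 0 7 4]. Elementwise product with the kernel and sum: 0·-1 + 0·2 + 0·1 + 1·1 + 8·3 + 0·1 + 7·-1 + 4·-1.
Output[0,1]: The receptive field on the zero-padded input at this output position is [0 0 0 / 8 8 9 / 4 0 0]. Elementwise product with the kernel and sum: 0·-1 + 0·2 + 8·1 + 8·1 + 9·3 + 4·1 + 0·-1 + 0·-1.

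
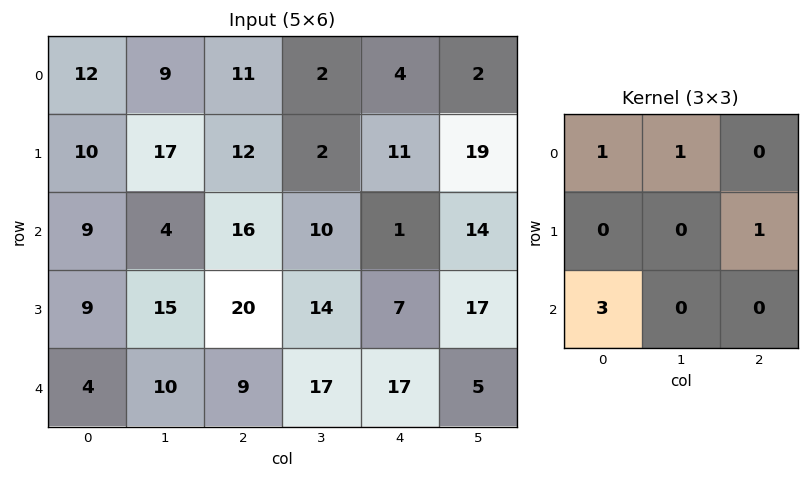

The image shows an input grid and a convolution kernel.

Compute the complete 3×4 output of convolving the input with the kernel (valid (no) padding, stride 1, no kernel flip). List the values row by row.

60 34 72 55
70 84 75 69
45 64 60 79

Output[0,0]: The receptive field on the input at this output position is [12 9 11 / 10 17 12 / 9 4 16]. Elementwise product with the kernel and sum: 12·1 + 9·1 + 12·1 + 9·3.
Output[0,1]: The receptive field on the input at this output position is [9 11 2 / 17 12 2 / 4 16 10]. Elementwise product with the kernel and sum: 9·1 + 11·1 + 2·1 + 4·3.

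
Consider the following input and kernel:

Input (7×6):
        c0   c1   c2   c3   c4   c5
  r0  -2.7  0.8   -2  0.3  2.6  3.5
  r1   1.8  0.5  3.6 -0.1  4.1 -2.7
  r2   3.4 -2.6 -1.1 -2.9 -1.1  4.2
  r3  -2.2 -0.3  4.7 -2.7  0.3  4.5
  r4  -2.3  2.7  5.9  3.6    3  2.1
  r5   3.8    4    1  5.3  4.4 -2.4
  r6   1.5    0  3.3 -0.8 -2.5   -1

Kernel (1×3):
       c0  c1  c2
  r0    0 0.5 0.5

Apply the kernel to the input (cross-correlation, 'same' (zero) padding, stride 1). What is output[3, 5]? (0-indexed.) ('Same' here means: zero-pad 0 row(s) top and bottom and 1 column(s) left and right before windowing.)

The receptive field on the zero-padded input at this output position is [0.3 4.5 0]. Elementwise product with the kernel and sum: 4.5·0.5 + 0·0.5.

2.25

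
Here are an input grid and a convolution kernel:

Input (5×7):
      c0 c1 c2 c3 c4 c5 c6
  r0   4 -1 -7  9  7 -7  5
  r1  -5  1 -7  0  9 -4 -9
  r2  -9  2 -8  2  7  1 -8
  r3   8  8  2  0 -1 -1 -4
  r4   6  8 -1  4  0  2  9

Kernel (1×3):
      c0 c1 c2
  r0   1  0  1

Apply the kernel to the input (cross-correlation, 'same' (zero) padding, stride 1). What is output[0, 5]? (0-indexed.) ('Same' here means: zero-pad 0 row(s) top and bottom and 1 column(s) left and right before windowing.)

The receptive field on the zero-padded input at this output position is [7 -7 5]. Elementwise product with the kernel and sum: 7·1 + 5·1.

12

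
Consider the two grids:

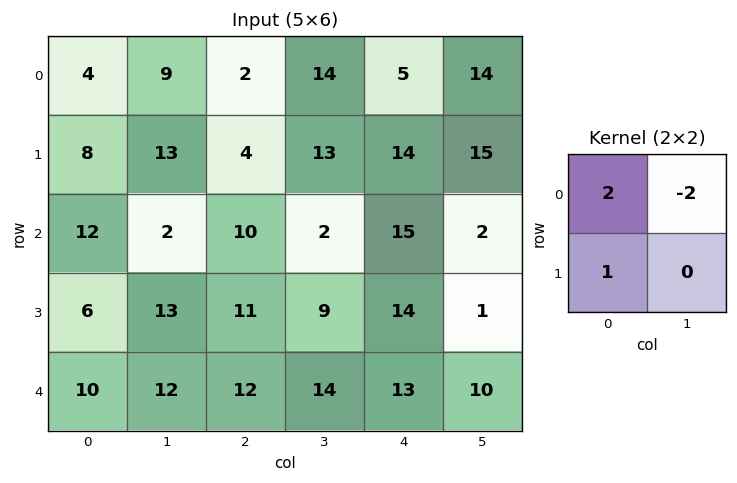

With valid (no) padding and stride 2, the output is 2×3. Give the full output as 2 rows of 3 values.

Output[0,0]: The receptive field on the input at this output position is [4 9 / 8 13]. Elementwise product with the kernel and sum: 4·2 + 9·-2 + 8·1.
Output[0,1]: The receptive field on the input at this output position is [2 14 / 4 13]. Elementwise product with the kernel and sum: 2·2 + 14·-2 + 4·1.

-2 -20 -4
26 27 40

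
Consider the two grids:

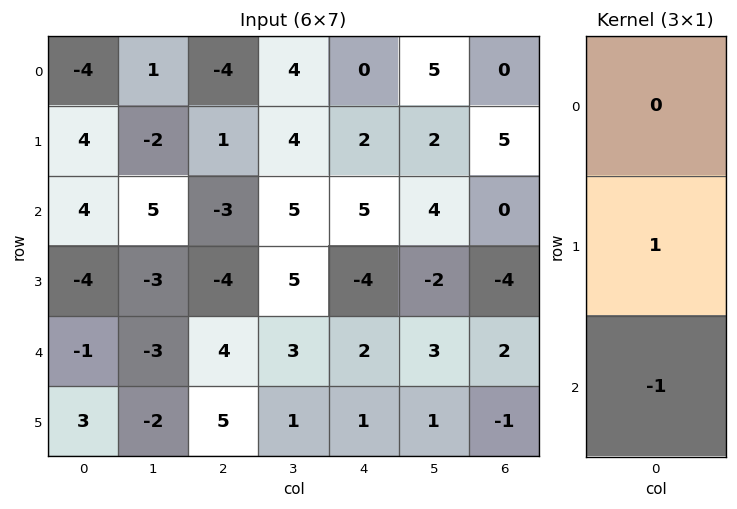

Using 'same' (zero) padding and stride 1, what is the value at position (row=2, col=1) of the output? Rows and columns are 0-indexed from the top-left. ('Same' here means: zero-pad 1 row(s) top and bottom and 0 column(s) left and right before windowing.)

The receptive field on the zero-padded input at this output position is [-2 / 5 / -3]. Elementwise product with the kernel and sum: 5·1 + -3·-1.

8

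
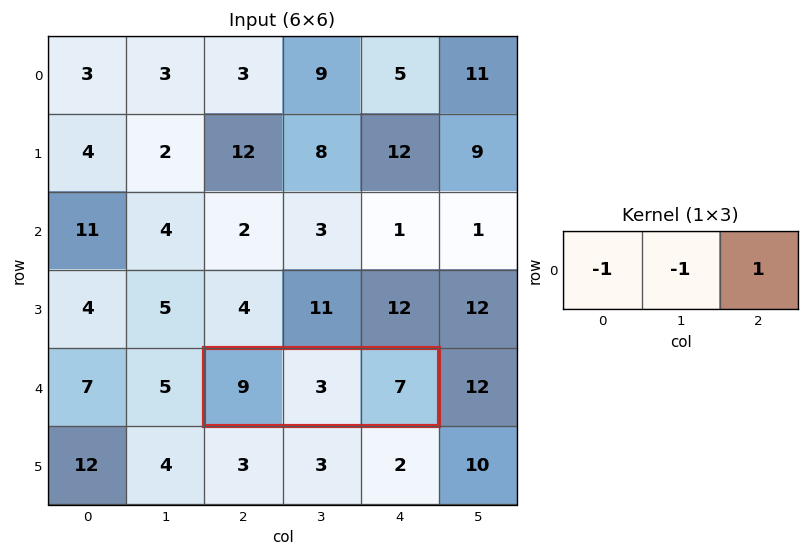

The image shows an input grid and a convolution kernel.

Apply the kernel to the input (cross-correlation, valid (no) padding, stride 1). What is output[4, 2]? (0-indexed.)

-5

The receptive field on the input at this output position is [9 3 7]. Elementwise product with the kernel and sum: 9·-1 + 3·-1 + 7·1.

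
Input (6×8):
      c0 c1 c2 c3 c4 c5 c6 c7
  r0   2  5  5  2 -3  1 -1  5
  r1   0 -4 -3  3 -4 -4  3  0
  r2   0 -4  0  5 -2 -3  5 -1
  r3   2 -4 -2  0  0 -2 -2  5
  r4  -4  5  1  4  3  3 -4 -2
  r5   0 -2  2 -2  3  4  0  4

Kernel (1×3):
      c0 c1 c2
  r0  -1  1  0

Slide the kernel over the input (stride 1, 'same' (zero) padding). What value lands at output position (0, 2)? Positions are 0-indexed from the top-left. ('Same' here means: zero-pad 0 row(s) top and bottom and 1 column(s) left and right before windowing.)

The receptive field on the zero-padded input at this output position is [5 5 2]. Elementwise product with the kernel and sum: 5·-1 + 5·1.

0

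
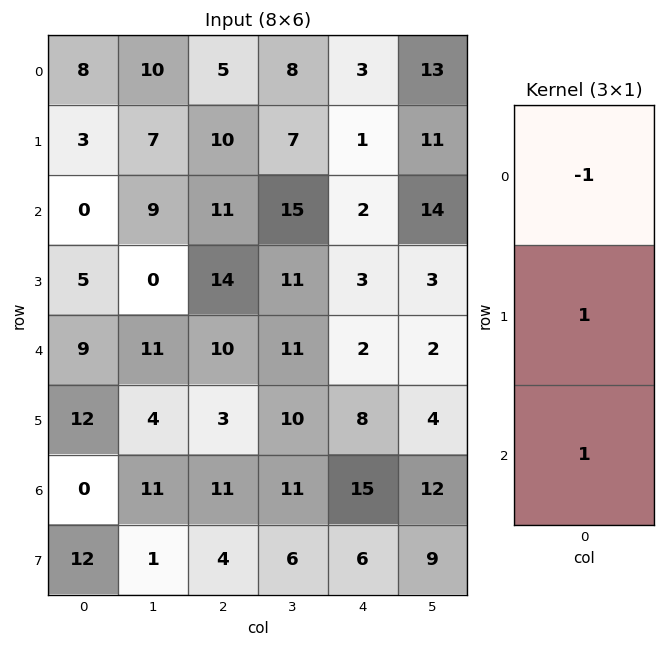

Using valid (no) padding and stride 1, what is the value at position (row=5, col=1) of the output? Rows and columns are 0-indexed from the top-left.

8

The receptive field on the input at this output position is [4 / 11 / 1]. Elementwise product with the kernel and sum: 4·-1 + 11·1 + 1·1.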